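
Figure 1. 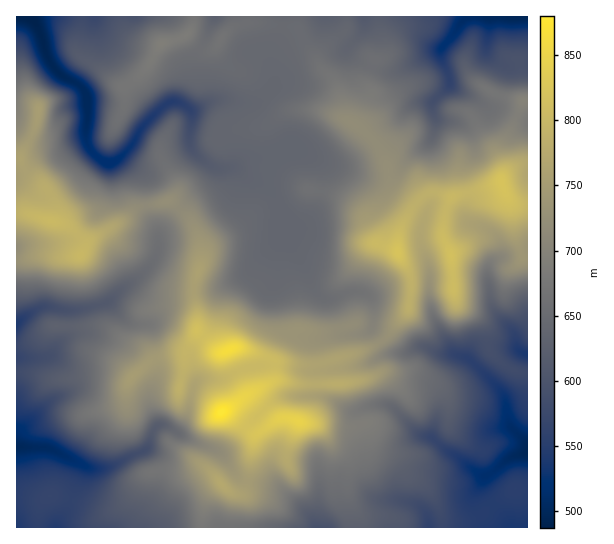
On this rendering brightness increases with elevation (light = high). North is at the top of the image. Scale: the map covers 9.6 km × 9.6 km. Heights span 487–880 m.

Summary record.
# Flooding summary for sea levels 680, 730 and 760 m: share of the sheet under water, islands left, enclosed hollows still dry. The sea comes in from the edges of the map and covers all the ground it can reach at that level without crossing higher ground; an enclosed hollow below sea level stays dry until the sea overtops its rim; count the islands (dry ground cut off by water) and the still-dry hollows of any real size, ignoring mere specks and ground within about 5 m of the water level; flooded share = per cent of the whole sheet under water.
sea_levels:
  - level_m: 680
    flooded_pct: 60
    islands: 1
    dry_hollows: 0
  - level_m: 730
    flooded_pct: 77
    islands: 1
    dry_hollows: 0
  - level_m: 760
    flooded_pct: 86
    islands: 2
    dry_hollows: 0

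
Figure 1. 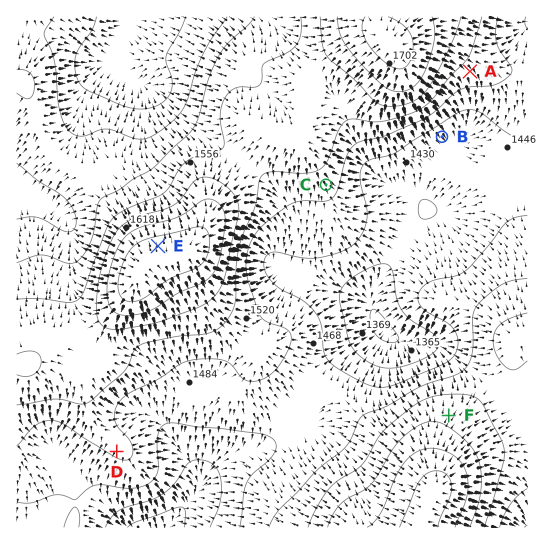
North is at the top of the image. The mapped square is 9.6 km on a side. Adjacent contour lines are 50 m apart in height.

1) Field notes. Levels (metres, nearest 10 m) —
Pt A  1530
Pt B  1420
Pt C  1520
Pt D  1510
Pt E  1720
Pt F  1590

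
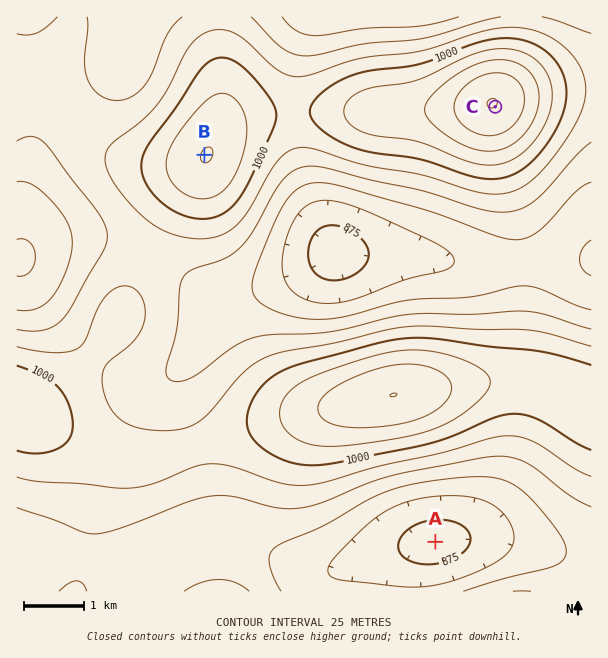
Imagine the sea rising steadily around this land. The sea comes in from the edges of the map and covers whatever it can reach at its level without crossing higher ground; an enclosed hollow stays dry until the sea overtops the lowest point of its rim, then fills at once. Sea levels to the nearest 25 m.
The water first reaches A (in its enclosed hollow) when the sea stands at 900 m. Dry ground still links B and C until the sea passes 1000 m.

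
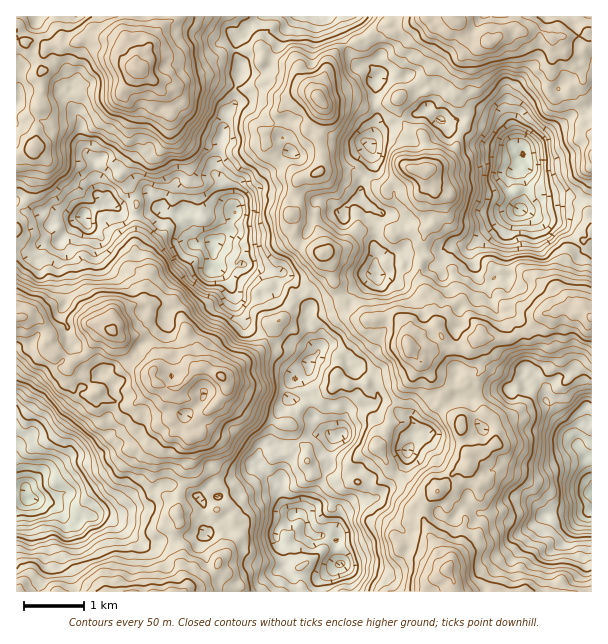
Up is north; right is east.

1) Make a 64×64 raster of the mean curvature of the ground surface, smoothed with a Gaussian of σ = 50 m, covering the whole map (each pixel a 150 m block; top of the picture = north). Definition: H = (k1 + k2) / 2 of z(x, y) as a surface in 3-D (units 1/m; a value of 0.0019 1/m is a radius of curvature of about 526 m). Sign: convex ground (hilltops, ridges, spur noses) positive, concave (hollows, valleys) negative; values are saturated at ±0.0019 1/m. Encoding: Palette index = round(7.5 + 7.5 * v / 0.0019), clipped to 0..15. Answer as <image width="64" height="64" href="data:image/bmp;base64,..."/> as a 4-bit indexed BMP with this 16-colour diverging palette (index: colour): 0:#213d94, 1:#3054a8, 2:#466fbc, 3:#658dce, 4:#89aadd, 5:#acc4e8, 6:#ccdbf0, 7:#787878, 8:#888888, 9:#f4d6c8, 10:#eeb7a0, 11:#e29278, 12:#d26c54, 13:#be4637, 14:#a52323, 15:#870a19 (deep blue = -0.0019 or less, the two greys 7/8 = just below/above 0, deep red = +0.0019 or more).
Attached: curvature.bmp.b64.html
<image width="64" height="64" href="data:image/bmp;base64,Qk12CAAAAAAAAHYAAAAoAAAAQAAAAEAAAAABAAQAAAAAAAAIAAATCwAAEwsAABAAAAAAAAAAlD0hAKhUMAC8b0YAzo1lAN2qiQDoxKwA8NvMAHh4eACIiIgAyNb0AKC37gB4kuIAVGzSADdGvgAjI6UAGQqHALVH+EV5ZHhoe76qaL9HN0hzi7NppUa6Z8uFiVbIaHiI65aXSsuLN4dWq5hKmkQ4OGETdEalJs242iVXlKmH+TR+kTaWnpl3aCS2dsqlhiFdtxAASHZEep/aYnZIhYa7cKuWlph2uWdme8qE+XSMpYv9QARkapeIuvt0RVW4I5hWpaisVYZ4dUJntBi/mOg1iX34Z4aM9GS4+qh2eGpQNrezetR2m5ZkVEeWJJqLlgSHNJBZlGz2ablYesomVrtFq4V4oDS6lTjJimMwdJ6EB8cRRQV4n5Qtt1htemA1SpRIdbpzEkNjNqm591Z3m8hDXCthKe2biHxlJ2mVeiF6kxRlRYSVAFZXpq/ViKer2lUBOtlW2qmbexQpk4ms5AalADElJslDaVRTfMk465l6UjIxtyR1I66qJoVHhqeCaLpoMARmSmiXZripsBcaSmd2tUSIclMGiLjqdj2nBEVqtlMhjLIWeKdUpmSFRambqEe+lbvauVFVq/6XXLtEXK2UMzFKp2aaqkiHI3q0hZWGQTv6i56kiYV92oeJ2byp2mYzhkJXeql9h2lFuoenYUWAebojtjV9hXmFu+U6qJdXuYaIY0aKWbmbmYdZYFZgBthb92XcZb+AVZOrt5R3ZlWJha6odyFWa9arl6h5naUmuHfWd63e+RBZdH3ZuMfJlmZDaKymFGm4Z6SWv8ytdwJVZ7pARo/qM0Y1aVm/28qWIhd3N4dGmoWWaK2++mmWUzh4NAACfbxEUwGuY02aWHUDOYUWh3jNZodtm4dYcGq2Xv1oVQVKjbkxJ++BW5Zod0RninKImpgqe0eZBLt6nLhGqBOpaqtcYTqa75jdmMyVl0NmY4uY2nm5GHZVj/pplxFsappEU1pWW8loS9t6y2iaIHlFmbvZlWaHmrsEy5epYQWJhymIJZVKhxJYVgOZBZ5ANnXulN9Gds2+tABvtr+0nNjtqZg524dYmZlSCDlY2XeXerqYZUErzoPMM//bqXQBRqvJ11aOp+dpimhVSFSOholnzYVBR3v+VYvs/9VWRDkFv4BFNJiqhiNrq4Mie1R2a8qH6XMmdI2VjfyJrcdFZAVrQydSid6FA3Z5cgNktSXbq9h5c8ljabmHWKeOy4y5UWxVaXuvp7i82JlWRpx0Q3OdogS1nLBIZVeolVd8JVhAAnZ6Or+riJW8mdyreYZVhxyiVqr/updDzJvrICSaa2dEebpkvnZeJt7MvMqnhm56fYFf7N9zdhL+dZcxTfuYZ1uK2WOqp9kib7V5dXxnff3KBb7d7mOXF+hjiEaP38VYu6v/yM2By6XpYVR87JuOjtkwaZf8ZXpY20RSCchHpwOahKibx1d3g4RkiKnct6q5uJWIiryK277Ij7IDlFXJVJiIiYaXiKeMeDiZeJmby5eZeIiadjaYe9dWsxn5ZOdznHhUBTO+tmuHa0QWaIupdwdpW4ZTiaiYZEFmh52lZmWuiTMHR6twqXNVNYmux4xWCSdXc1do3paWAASUZVAFW5tEARSWtjKoRLl4/qmYWmIod3hTfMjPxUmTSJAncTmevZlieaTJaNo1/p7qaXUpNXpyfkZphKqVJ9NJhYioet/smpNFVYmFkyraSKcJukZnNweZYVrOmmEwYCWWe8rarf3ekVlji0MjBWU1g1ncebqZVpZjV82opTdQIlWGe9cJxnh1b8eMeEl3ciiTNMir+IDZYQqGnJKLd5tnVYd+qRuVHNeNl4vo3LdmhoUiJJ2ZVpYAbYM3RGeX77YXi438WjIJhkRiRnjWdWUwMyNJenYEWFBoUH9BNxSYYgNarf1bUjtjE0anWIhQUzACeHqcaqaHaqQFn1VJRndRAllLeiAncyS8eMjL/Ih6hUloemJIl3aKEwm4BFmap2c0WFWoRnt2GvlFysr8qoxfimhGSDqcZVd1joUIhozamWakdt6r2mhLqTJqiZmIVDlpaHt3pm6rVkWeYptzS2Ikg2d6ze/rZ7Ymr/7ZZolgADFqqd/Jr/uMaZWI7ZNYcTeLiJm0TOhbsjr/7/3atqV2UGp4nt3LqEEgJ3asltpzSsuupQBL2DRACvpZnKapdWQDaWVej/11IEZY12KtyqdWbN23F2uqRBAoVAZ3jDRXAQI6mnaayJY1VajUJN23RQFHrHBJvIlSAimFf2FKiHUABEWMt1a1u3TaZ6ZXvKZmAJzsmHuTaodkV1zvczzpt4N3dWfHp2iXQYdkeHrPmpQ1fKd3Q0m9lVVXhjgAZ9eWVpfIY5Ra/ZYUd8nXiUm+qhBIOM1zffuIp1ikEHSZp2JWJ+20ZQrrZHV67/Rmh8x2NBRGe2a/+nekjvuSSdp3dTVWj7ilFqsVeGe/h0rJyKd2ameau+/GWrNK/Gyph42HJnfdTHgYuhVlBHmZnozbh5lYuDOr6rd8YBZ3l0NZSZQDWpo3u1rsdjJUd8/oemprtQB2Y7lp62ODFnBKhne4dBcpjlSZMqqUc3q7/9YWiVd4ALs3vhT9UCVleHdjrYl2Wld8WIgXl3Z2isqLq2rJN7smn1juZ/4ihhmndlacrIqapEuraJl9nLdzi2m6mKx0SWvOYdxkr5vaEplWZ2mc+2pXaphZrri43Xmbtr2EhEJkEqp1ZYNnn+2LhHycl2reybd9vFqzF7l8tq67qZV1lnBkacNHYldnn715W8mrWNyq+5rIXdQJtjbHe6drztmqhoZnzmV3NnU37mnOWN2Sdp2aVpeq"/>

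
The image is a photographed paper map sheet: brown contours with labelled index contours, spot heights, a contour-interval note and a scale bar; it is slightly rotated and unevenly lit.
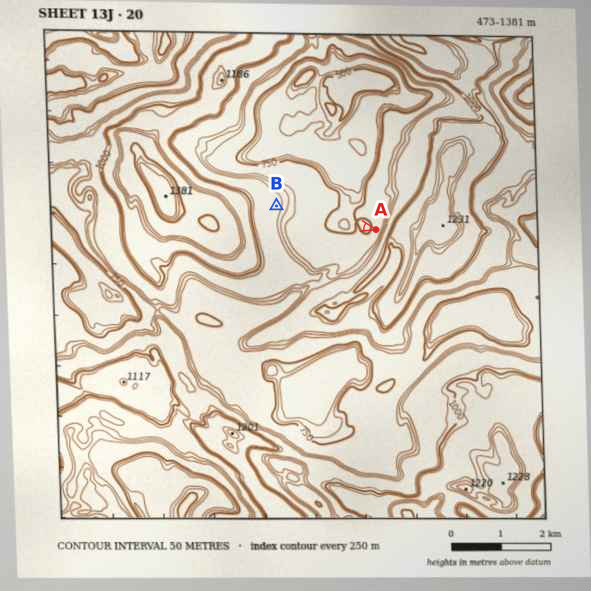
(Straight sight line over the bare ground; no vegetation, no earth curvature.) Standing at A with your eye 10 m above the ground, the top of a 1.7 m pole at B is in view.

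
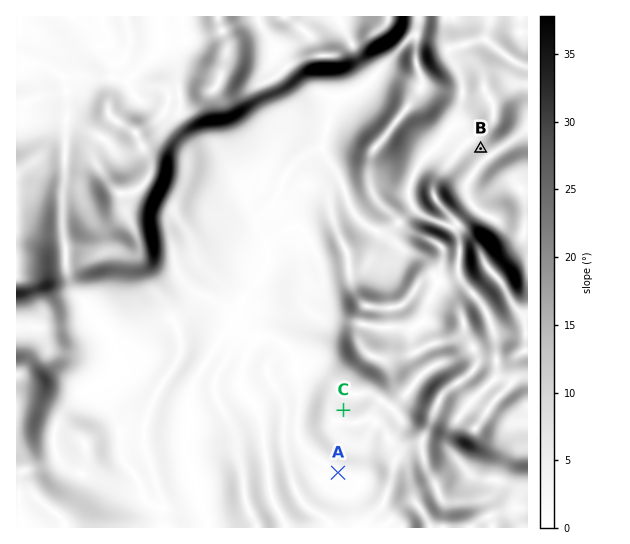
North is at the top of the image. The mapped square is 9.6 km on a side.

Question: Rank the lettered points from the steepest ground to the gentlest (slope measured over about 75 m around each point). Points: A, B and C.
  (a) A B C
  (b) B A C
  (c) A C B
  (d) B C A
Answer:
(d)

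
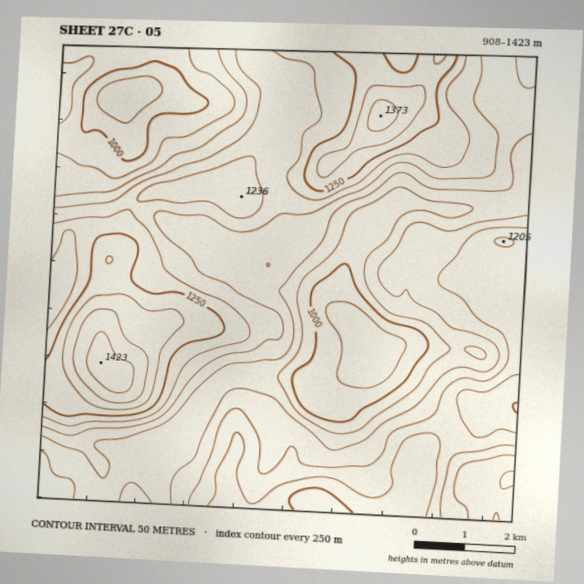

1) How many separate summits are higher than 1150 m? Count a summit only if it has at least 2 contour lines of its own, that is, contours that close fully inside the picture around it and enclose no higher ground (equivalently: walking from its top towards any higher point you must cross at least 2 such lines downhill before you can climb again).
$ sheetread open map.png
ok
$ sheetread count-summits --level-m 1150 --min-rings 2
2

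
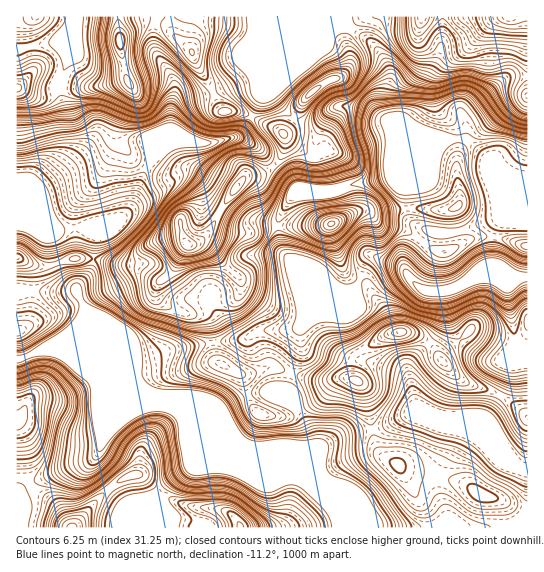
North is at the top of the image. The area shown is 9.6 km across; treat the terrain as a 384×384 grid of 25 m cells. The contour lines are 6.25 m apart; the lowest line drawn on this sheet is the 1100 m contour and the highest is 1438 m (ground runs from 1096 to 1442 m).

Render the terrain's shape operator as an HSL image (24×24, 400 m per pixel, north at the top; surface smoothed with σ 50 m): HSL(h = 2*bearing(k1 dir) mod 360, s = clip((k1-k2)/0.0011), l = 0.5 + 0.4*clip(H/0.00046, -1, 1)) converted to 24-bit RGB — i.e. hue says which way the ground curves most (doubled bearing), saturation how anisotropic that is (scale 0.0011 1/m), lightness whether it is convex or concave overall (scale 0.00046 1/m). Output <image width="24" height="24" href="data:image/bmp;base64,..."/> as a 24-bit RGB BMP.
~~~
<image width="24" height="24" href="data:image/bmp;base64,Qk32BgAAAAAAADYAAAAoAAAAGAAAABgAAAABABgAAAAAAMAGAAATCwAAEwsAAAAAAAAAAAAAX2uAS6e1trbXzHuQRVlsf39/gH9/hF2Br2GNU6bF1fbliFfinl3AlJ2qh02dfn2AfmF9cEdKobNgbJVmeWFqjIJifoliZI11b36EV8GQRame9Ibq1FqsYndKT6Fne/L0epDlo83duGlVRxcppZNSlVFUf2Nxf3FyaTdWep50irOKjXCOa2yRkKuskqy+aG+wgpJaVKg7Smk5DDEo9JPL463ilteTIVgrNzYXfnUdcjIkf3NzeIFpgXdyjmCFkkR5dI2eibyegJaHdXyNd5abh6+QgldVfVFLlqd/ca5sW3Z9MWlmHWVk6MOx086fOiJwe3l/gH9/gH17f39jf39xf4BuVFt7im2fmLinh6CjiomcfIyjgZeglF5bfFttn1NIt7Sgp6N9UnhqSFGBG2tTcddd8NDWaSGRf3+Af36AiSJUx59PQLQrUKw/SWVBRG1El7xgW5FkgI5mf19Rf2pVgWtreEZ4vaOEt6aKqGuEjbGpLz15foB/NnYvlIoejUZfgH9/bT1jVc+fqN3dkmXEtkK+roSoW42Kk7hgVodPTmtRgFZOg3VDa2g9QoaHlsmy1p7tu7fXjYjFbiuPf39/gHl/l1ppnE8+fEUpMZhjcdRzdHhLe3JgXFCQvY+wi4q4rs/Ie3WjUjx0lGt9kqq1n83mjc7qaG+wMWEN4Y5jahY4gGlxgIB/bmqBd4OTeGS0taHSnLzLhae4mXGufaCwRXyismadwLB2p2ZRh2JXSzdqlLWol9ekUoQwUD0qcnJDXMEaKk4NgH10gIB/gH9/dll6lIhUVVEpcY8mgqU5bWxIfZVxjYN3TUhwbbKnoZDS3X/RxF2PRK2ZasidvluKrmJjRIyHZW6JwZjIt4zWMpuMe4CAcTU7aiAZnn4uYNLYjtTewm2aVYc7RHs6ZYdSW3xzYZNEMFUmNax7z7/u0934ho/xoEXt7t3oco3QlTTSjIhtlJlwlVKrmyOBYEPEmKPStuPbXLOjjG+GlWOj2LC7SbCuYY2jb2qAf4B/fn9/O4pMR+s+QpwjKRgKFlUj6cmznzvBhUDle4JEpJdOS0krOHh1o2x5YqSL1aGzr2hOTGc+ZG1StcycjLaxOTl4fXuAgGt1d6VXer2HcM9CLwQWh2AgJWILMGUIeDUhR3kUvt/te2nl28P1M4L5lp3i1WyhVzom5VhTmMpTHdhZOoUyxapPPiROaEMse1waSOI3kIEwgDwZRyVgr8PP26/NHWMtQS4azGEos0spV08zf5A1b102E0olkDf086v8sN+vt5nbzZipPTuw0XqMXxqdhkbX5evHb7JATyRfSOCkRb/YWal9sVddwongaozunN3ugHtygGiCnoZhcX9XYHpWCisaEFus+NPUOzWQ86SbJEsypKUvH2ibaJLc19j09s3+hqvuV4PaczqYsE/DvMdrQJ1jeGFlfn5kf39/bl58noWPqomecnOLTG1vD1opSMIA612r1Gmk6IXCz9iHBTotRXIiMD4ImIkawtyfiR2iQkqgVF6bxpSEdF60cGiAf4B/dHVRcn5nb4hyl39+mXqWa4SaZZWuOpJoKqBFr2yk5be115vl5wiWZyoKh9EgNIcRGu4ARyZYf39/Xmt5tcV/ekWBfnuAgnhybp5aQ39MYn9dboNvk5GCgqOVTXt+VK9iH5ZtEefT7aO2cgY48XyGba/iv63g1fbyTybJOzl0f4B/cHmBo7R2jExycHJXkm9RnoBah35cc45QPX5Yh2A9dFwLKFsVYS4nWA8AJjMAHTMAXeeBwePKVISsicW4281/MyBHalOAgHh4gW1cdpJcn0qJkxg6oWQJbrWcdY/LwW6fSiArbS4s7+O4MPbgDQxqvdrs1Nf3xuL/KrHFzz6Y/8FaCy4F7ngAORkyQEgaUUwbgaYvRnQ9ViJMwUm03uTtsMDaSF+NhljIxqX5l5Hs1vXdjkfaESV2nMVgccJojk9LcU5hHGlR/8zx/7j8ifR5GD97glzcx2nZ6KB2IEQSGD0iPOaHpdCkxXafg1+5UomHTDhgzLNouOCMeCZ7YhxprfCkUYxufU1wf3yAeYB8GF0q4NVQ+s/jh07cLhtcvrBsdZHC4Kr0er/pZr2xaZg6Z386im5KenOAOydr4+i1y8ZdORNIgtjF0sGheU5xUHNvf4CAgIB/foB/Q3JJtspfjiprYCuexde1UaeqgmeasXmTgWljbZVkoIOrbaugYXeFKTls4eubvUmGRVG0cp5ynY5usHmaUHGZeXqAgIB/gIB/e4F/lGlahF+lPluazrqdcmGwX2+ghneipou4iJS1"/>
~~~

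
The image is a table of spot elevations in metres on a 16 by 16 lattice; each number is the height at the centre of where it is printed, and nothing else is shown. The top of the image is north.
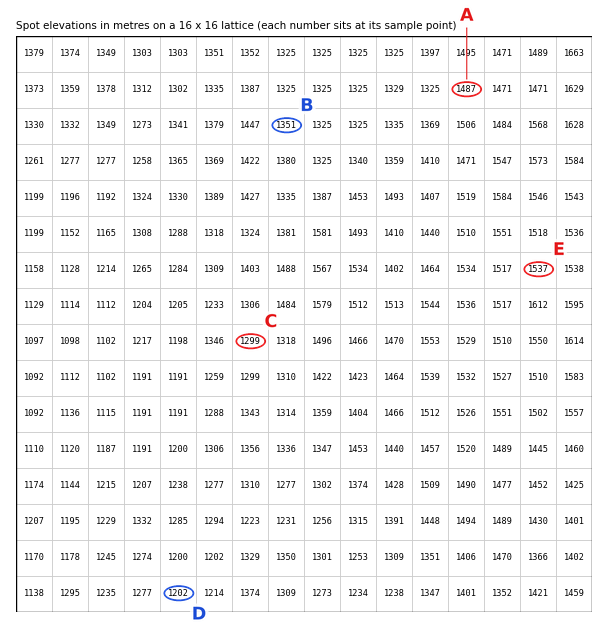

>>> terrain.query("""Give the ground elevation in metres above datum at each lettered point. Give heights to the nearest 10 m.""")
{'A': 1490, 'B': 1350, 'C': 1300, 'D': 1200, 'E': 1540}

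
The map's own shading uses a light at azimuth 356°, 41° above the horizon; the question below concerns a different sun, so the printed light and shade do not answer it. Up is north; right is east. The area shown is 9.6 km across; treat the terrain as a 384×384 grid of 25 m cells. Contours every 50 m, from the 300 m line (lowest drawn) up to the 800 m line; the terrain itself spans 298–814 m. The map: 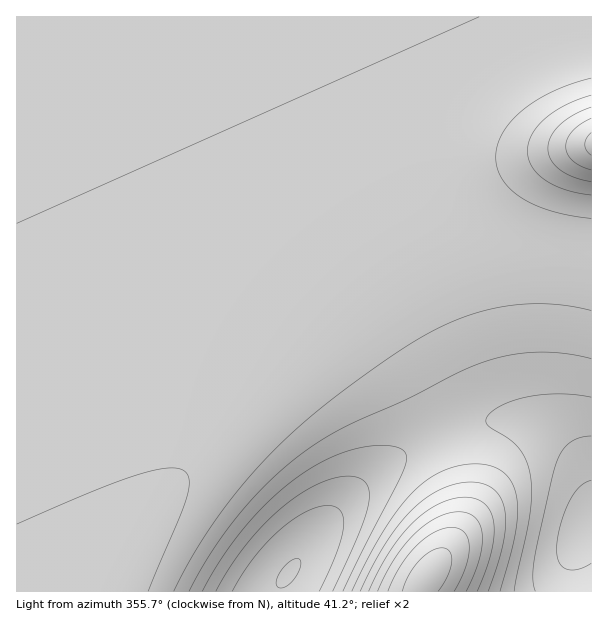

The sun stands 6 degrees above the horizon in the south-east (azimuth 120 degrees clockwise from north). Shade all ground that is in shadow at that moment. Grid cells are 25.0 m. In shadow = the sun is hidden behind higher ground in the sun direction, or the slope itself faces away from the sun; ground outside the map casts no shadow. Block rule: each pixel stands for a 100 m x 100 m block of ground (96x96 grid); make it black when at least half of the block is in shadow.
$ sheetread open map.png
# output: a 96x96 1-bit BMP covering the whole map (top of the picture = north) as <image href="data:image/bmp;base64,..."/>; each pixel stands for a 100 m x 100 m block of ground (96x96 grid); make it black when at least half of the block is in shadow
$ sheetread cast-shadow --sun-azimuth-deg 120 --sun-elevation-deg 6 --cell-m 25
<image width="96" height="96" href="data:image/bmp;base64,Qk2+BAAAAAAAAD4AAAAoAAAAYAAAAGAAAAABAAEAAAAAAIAEAAATCwAAEwsAAAIAAAAAAAAA////AAAAAAAAAAAAAAD//4AAAAAAAAAAAAH//8AAAAAAAAAAAAP//+AAAAAAAAAAAAP//+AAAAAAAAAAAAf///AAAAAAAAAAAA////gAAAAAAAAAAB////wAAAAAAAAAAB////wAAAAAAAAAAD////4AAAAAAAAAAD////8AAAAAAAAAAH////8AAAAAAAAAAH////+AAAAAAAAAAP////+AAAAAAAAAAP/////AAAAAAAAAAH/////AAAAAAAAAAH/////gAAAAAAAAAD/////gAAAAAAAAAB/////gAAAAAAAAAA/////gAAAAAAAAAAf////gAAAAAAAAAAH////AAAAAAAAAAAB///8AAAAAAAAAAAAP//AAAAAAAAAAAAAAAAAAAAAAAAAAAAAAAAAAAAAAAAAAAAAAAAAAAAAAAAAAAAAAAAAAAAAAAAAAAAAAAAAAAAAAAAAAAAAAAAAAAAAAAAAAAAAAAAAAAAAAAAAAAAAAAAAAAAAAAAAAAAAAAAAAAAAAAAAAAAAAAAAAAAAAAAAAAAAAAAAAAAAAAAAAAAAAAAAAAAAAAAAAAAAAAAAAAAAAAAAAAAAAAAAAAAAAAAAAAAAAAAAAAAAAAAAAAAAAAAAAAAAAAAAAAAAAAAAAAAAAAAAAAAAAAAAAAAAAAAAAAAAAAAAAAAAAAAAAAAAAAAAAAAAAAAAAAAAAAAAAAAAAAAAAAAAAAAAAAAAAAAAAAAAAAAAAAAAAAAAAAAAAAAAAAAAAAAAAAAAAAAAAAAAAAAAAAAAAAAAAAAAAAAAAAAAAAAAAAAAAAAAAAAAAAAAAAAAAAAAAAAAAAAAAAAAAAAAAAAAAAAAAAAAAAAAAAAAAAAAAAAAAAAAAAAAAAAAAAAAAAAAAAAAAAAAAAAAAAAAAAAAAAAAAAAAAAAAAAAAAAAAAAAAAAAAAAAAAAAAAAAAAAAAAAAAAAAAAAAAAAAAAAAAAAAAAAAAAAAAAAAAAAAAAAAAAAAAAAAAAAAAAAAAAAAAAAAAAAAAAAAAAAAAAAAAAAAAAAAAAAAAAAAAAAAAAAAAAAAAAAAAAAAAAAAAAAAAAAAAAAAAAAAAAAAAAAAAAAAAAAAAAAAAAAAAAAAAAAAAAAAAAAAAAAAAAAAAAAAAAAAAAAAAAAAAAAAAAAAAAAAAAAAAAAAAAAAAAAAAAB/gAAAAAAAAAAAAAH/4AAAAAAAAAAAAAP/8AAAAAAAAAAAAAf/8AAAAAAAAAAAAA//8AAAAAAAAAAAAB//8AAAAAAAAAAAAD//8AAAAAAAAAAAAD//8AAAAAAAAAAAAH//8AAAAAAAAAAAAP//8AAAAAAAAAAAAP//8AAAAAAAAAAAAf//8AAAAAAAAAAAAf//wAAAAAAAAAAAAf/4AAAAAAAAAAAAAf4AAAAAAAAAAAAAAAAAAAAAAAAAAAAAAAAAAAAAAAAAAAAAAAAAAAAAAAAAAAAAAAAAAAAAAAAAAAAAAAAAAAAAAAAAAAAAAAAAAAAAAAAAAAAAAAAAAAAAAAAAAAAAAAAAA="/>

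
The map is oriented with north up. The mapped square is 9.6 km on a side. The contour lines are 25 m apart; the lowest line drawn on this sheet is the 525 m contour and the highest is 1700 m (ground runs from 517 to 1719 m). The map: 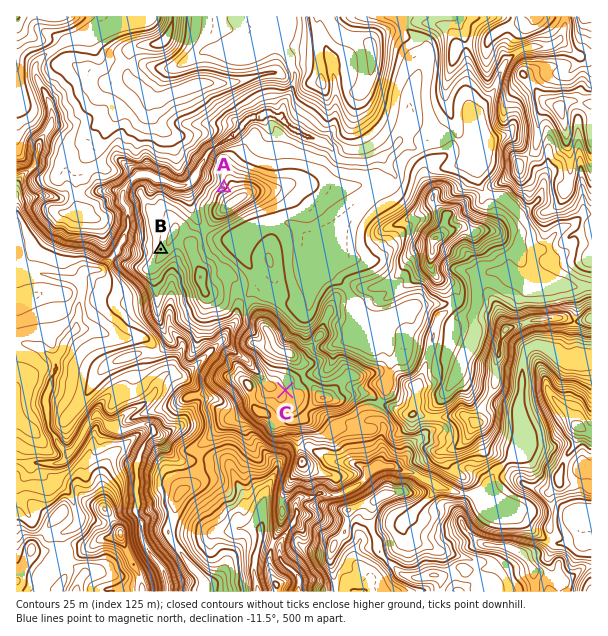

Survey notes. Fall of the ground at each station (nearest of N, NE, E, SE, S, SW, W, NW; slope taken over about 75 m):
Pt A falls NW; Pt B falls W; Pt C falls W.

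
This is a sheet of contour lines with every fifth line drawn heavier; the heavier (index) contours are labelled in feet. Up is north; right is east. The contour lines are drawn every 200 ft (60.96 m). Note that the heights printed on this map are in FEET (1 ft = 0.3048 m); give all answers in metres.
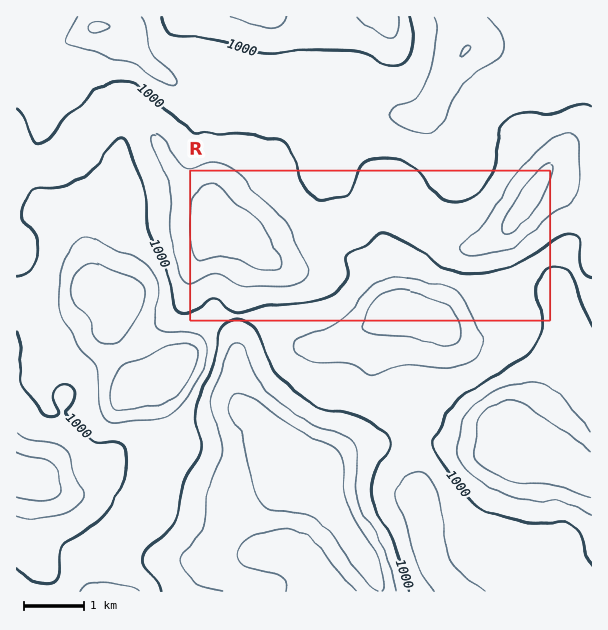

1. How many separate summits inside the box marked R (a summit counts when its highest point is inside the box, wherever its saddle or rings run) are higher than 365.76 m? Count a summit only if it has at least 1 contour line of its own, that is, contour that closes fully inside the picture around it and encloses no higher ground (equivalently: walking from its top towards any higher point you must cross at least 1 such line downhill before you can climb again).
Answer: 2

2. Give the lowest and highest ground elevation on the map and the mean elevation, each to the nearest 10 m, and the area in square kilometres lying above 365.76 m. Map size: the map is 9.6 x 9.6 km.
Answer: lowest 130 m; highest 470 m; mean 310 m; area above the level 18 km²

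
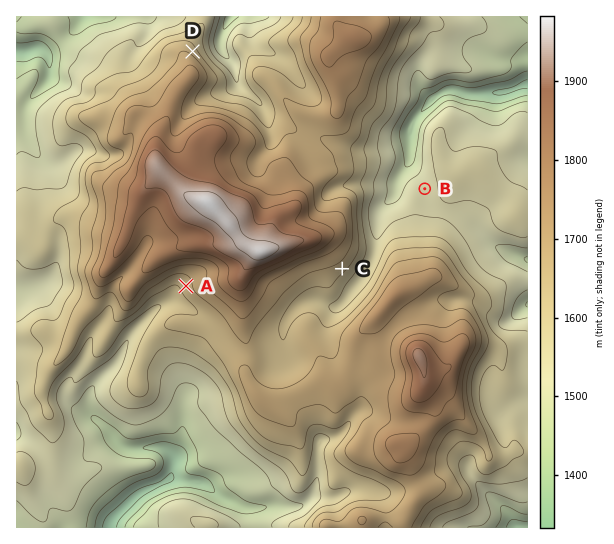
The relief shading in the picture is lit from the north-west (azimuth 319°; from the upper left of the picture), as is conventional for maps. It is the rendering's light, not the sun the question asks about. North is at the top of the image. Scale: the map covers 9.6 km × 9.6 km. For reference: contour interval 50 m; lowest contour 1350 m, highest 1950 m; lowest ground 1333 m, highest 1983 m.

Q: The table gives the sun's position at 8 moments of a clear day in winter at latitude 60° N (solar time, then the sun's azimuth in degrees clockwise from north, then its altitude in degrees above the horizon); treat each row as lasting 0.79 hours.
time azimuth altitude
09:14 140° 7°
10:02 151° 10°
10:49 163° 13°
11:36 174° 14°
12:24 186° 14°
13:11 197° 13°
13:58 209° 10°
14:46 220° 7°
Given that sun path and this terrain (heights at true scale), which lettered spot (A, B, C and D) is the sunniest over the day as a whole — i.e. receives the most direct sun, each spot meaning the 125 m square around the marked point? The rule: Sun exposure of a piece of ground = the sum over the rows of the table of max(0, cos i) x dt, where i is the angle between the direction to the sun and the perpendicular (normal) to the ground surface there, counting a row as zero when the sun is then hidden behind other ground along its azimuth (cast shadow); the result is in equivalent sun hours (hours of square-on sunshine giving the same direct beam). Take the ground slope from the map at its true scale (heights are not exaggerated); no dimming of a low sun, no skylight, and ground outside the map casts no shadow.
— C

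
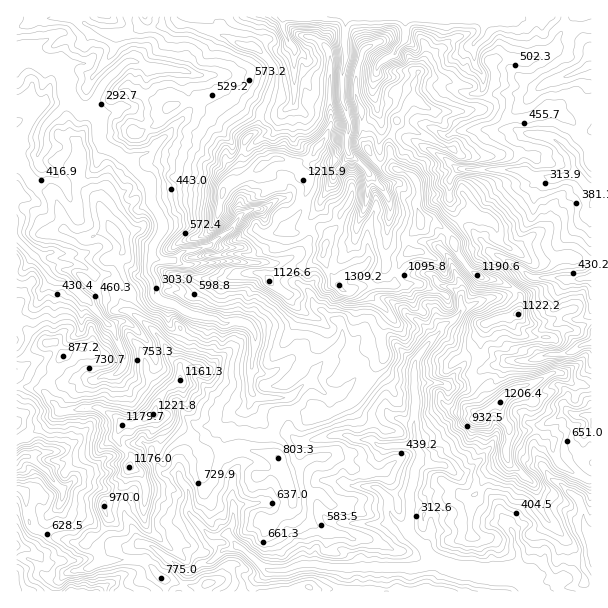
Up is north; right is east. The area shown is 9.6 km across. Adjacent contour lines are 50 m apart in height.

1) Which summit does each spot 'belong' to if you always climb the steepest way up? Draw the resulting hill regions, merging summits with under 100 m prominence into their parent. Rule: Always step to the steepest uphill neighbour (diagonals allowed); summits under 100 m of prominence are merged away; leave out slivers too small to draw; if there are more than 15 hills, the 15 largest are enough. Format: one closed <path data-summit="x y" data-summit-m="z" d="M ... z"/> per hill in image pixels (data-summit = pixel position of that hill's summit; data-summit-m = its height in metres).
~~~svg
<path data-summit="326 245" data-summit-m="1321" d="M591 16l-575 1 0 295 5 1 11-5 6-6 4-11 11-15 3 2 9 2 21 18 10-13-1-11 13 0 11 9 4 0 11-6 15-5 7 12 0 12 5 5 12 3 18 10 25 5 6 5 24 0 8 8 2 6-6 37 0 12 3 8-3 12 16 19 21 6 14 11 0 10 3 2 3 7 3 0 9 17 5 1-6 17 0 7 6 12 5 6 7 1 45 1 14-4 14 10 0 3 24 27-4 4-12 4-78 0-36-4-15 6-19 0-15 14 0 8 278-1-3-6-13-10 2-11 0-13-2-5-2-12-22-37-4-4-23-11-22-18-25-2 2-10-5-6-1-15 1-47 32 1 17-23-10-17-15-13 1-3 15-10 7-11 21-8 27-6 15-18 15 2 24 0 2 3-4 13 9 24-7 1-23 11-3 18 2 6 3 2 24-2 15-10 10-2z"/><path data-summit="153 414" data-summit-m="1222" d="M149 272l-15 5-11 6-4 0-11-9-13 0 1 11-10 13-21-18-9-2-3-2-11 15-4 11-6 6-16 6 0 109 8 4 10 11 3 11-7 7 9 10 8 4 13-4 8 4 5 7 0 3-11 9 0 9-2 8-12 10-5 17-6 10-7 5-14-2 0 45 236 1 2-8 15-14 19 0 15-6 36 4 78 0 12-4 4-4-7-11-17-16-2-5-12-8-14 4-45-1-7-1-5-6-6-12 0-7 6-17-5-1-9-17-2 1-4-8-3-2 0-10-14-11-21-6-16-19 3-12-3-8 0-12 6-34-2-9-11-10-21 2-6-5-25-5-18-10-12-3-5-5 0-12z"/><path data-summit="500 402" data-summit-m="1206" d="M591 343l-9 1-15 10-22 1-17 6-22 0-3 3-12 2-8 4-19-4-17 19-32-1-1 47 1 15 5 6-2 10 25 2 22 18 23 11 4 4 22 37 2 12 2 5 0 13-2 11 6 3 11 14 12-2 7-6 26-10 14-10 0-25-8-14-1-15-5-10-17-16-7-3-6-5-14-27 1-9 6-12 22-14 7-2 5 3 17 2z"/><path data-summit="420 219" data-summit-m="1276" d="M383 127l-4 13 1 18-12 15 18 21 5 15-6 40 1 17 6 5 12 5 16-4 9 2 12 12 8 0 6 3 6 7 1-11-5-10-7-17-11-10 3-11 16-18-8-18 0-21 7-12-26-18z"/><path data-summit="518 314" data-summit-m="1122" d="M530 276l-5 0-8 11-10 8-24 5-21 8-7 11-15 10-1 3 15 13 8 11 2 6 0 4 19 4 8-4 12-2 3-3 22 0 11-3 2-2-3-5 3-21 23-11 7-1-9-24 4-13-2-3-24 0z"/>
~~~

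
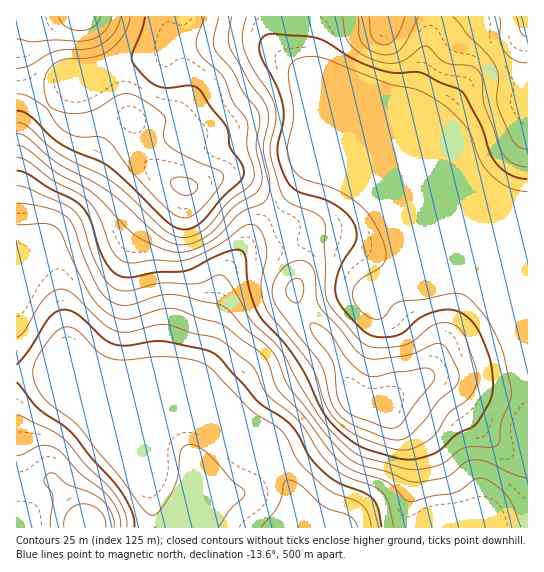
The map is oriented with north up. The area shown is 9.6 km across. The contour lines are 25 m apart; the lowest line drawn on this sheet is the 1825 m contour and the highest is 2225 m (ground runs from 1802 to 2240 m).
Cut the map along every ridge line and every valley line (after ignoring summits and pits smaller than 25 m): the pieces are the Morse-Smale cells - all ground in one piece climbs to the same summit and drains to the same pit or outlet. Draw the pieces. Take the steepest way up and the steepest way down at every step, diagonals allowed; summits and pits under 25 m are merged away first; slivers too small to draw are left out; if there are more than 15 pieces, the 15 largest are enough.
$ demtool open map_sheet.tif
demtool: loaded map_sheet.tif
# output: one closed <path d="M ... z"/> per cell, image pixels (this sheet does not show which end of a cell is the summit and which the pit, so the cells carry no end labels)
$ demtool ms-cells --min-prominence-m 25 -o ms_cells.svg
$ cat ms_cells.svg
<path d="M253 40l-31 3-47 0-4 1-10 11-35 8-20 10-36 14-45 44-6 18-3 28 0 74 14-6 13-1 9 9 7 22 2 34 6 26 0 16 23 21 17 9 135 56 2 0-43-43-6-16 12-28 12-61 6-18 16-18 12-20 36-35 20-31 26 6 124 52-148-148-12-6-32-26z"/><path d="M327 239l-16 0-26 9-36 4-8 4-14 14-7 13-13 67-12 28 6 16 72 71 11 13 12 20 5 30 226 0 1-201-28-68-7-7-8-3-16 6-10 0-81 34-11-23-14-17z"/><path d="M527 16l-96 0-8 50-11 33 1 8 50 119 23 25 7 1 7 7 27 68z"/><path d="M43 244l-13 1-14 8 0 120 37 0 118 49-12 11-4 8 0 22-7 15 7 49 144 1 0-21-8-20-18-22-30-28-136-56-17-9-23-21 0-16-6-26-4-40-5-16z"/><path d="M53 373l-37 1 0 153 138 1 1-7-7-32 0-11 7-15 0-22 4-8 12-11z"/><path d="M430 16l-125 0-2 37 6 21 156 155-53-126 16-62 3-14z"/><path d="M270 16l-253 0-1 159 3-26 6-18 45-44 36-14 20-10 35-8 10-11 4-1 47 0 31-3 14 5 10 8-6-16z"/><path d="M311 167l-3 0-19 31-36 35-17 25 1 2 8-7 9-2 31-3 26-9 16 0 26 10 14 17 9 21 3 2 8-5 68-28 14-1 15-6-25-24-10-5-114-47z"/><path d="M303 16l-32 0 0 21 6 16 34 24-8-24z"/>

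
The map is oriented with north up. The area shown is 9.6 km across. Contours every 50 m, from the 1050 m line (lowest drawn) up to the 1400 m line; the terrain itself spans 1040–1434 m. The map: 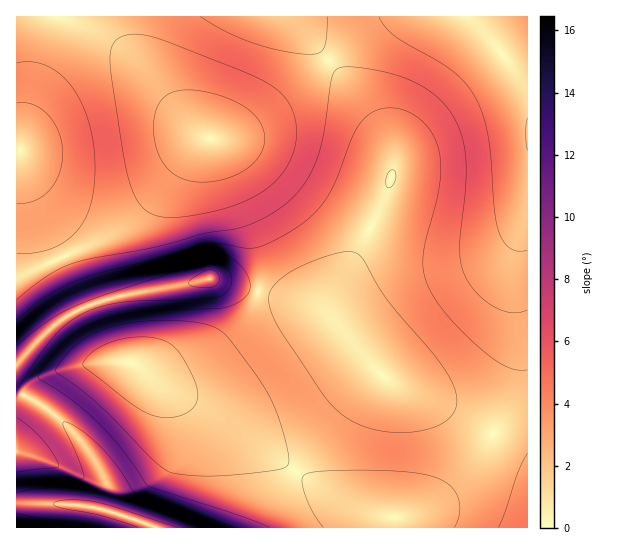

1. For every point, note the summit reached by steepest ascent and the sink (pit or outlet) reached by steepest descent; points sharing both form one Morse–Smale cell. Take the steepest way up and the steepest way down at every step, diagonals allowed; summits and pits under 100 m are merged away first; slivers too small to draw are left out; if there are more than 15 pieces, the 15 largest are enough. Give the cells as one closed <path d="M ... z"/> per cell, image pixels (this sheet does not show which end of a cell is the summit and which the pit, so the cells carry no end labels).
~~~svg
<path d="M527 16l-510 0-1 347 39-39 27-16 43-13 88-16 44 13 42 9 23 10 19 18 22 26 24 25 76 36 64 40z"/><path d="M213 279l-88 16-43 13-27 16-39 41 0 25 41 26 23 23 16 23 12 24-5 20 2 5 40 12 9 5 374-1 0-70-5-5-60-36-76-36-24-25-22-26-19-18-23-10-42-9z"/><path d="M17 391l-1 136 137 1-8-5-42-14 5-23-8-17-15-23-28-30z"/>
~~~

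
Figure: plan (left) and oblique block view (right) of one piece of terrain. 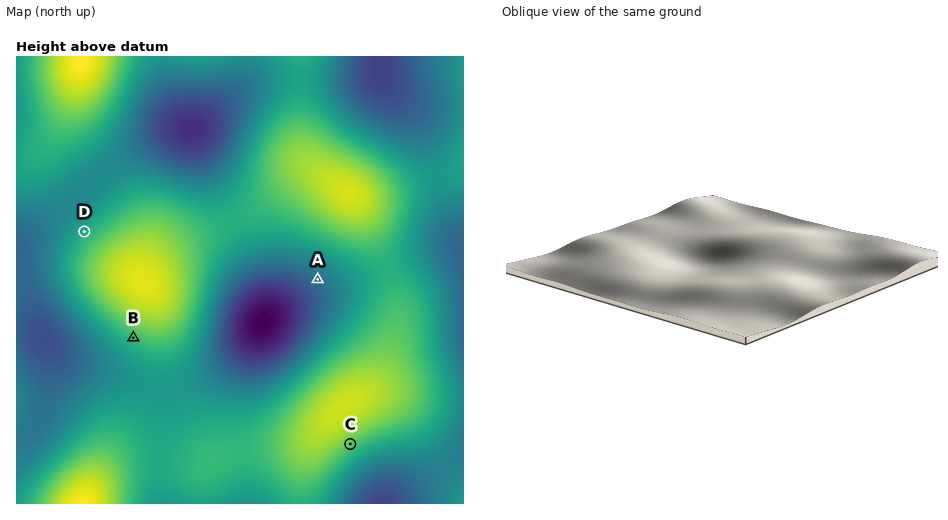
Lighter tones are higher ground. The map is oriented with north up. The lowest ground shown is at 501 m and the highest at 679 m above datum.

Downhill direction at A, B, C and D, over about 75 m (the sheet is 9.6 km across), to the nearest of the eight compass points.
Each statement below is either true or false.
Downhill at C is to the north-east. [false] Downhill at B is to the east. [false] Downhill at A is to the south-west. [true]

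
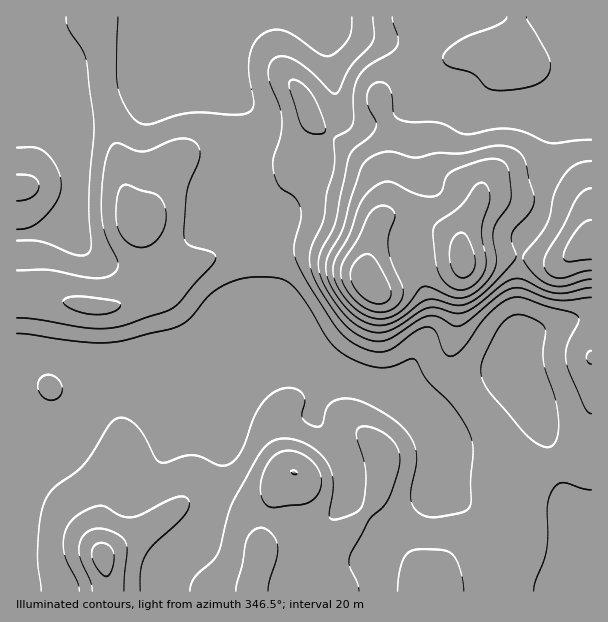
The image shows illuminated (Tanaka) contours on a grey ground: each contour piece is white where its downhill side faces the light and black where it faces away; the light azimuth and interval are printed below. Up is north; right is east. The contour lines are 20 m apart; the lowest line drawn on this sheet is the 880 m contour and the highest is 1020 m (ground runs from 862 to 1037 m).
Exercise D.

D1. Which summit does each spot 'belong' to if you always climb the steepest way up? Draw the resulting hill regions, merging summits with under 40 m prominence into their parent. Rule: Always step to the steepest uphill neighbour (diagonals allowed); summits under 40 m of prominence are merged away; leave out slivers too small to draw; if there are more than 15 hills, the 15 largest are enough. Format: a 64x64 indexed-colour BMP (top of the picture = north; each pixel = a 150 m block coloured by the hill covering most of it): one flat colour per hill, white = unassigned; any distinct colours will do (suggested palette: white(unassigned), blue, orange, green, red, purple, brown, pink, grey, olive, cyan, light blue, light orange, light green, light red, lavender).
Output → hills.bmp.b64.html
<image width="64" height="64" href="data:image/bmp;base64,Qk12CAAAAAAAAHYAAAAoAAAAQAAAAEAAAAABAAQAAAAAAAAIAAATCwAAEwsAABAAAAAAAAAA////ALR3HwAOf/8ALKAsACgn1gC9Z5QAS1aMAMJ34wB/f38AIr28AM++FwDox64AeLv/AIrfmACWmP8A1bDFACIiIiIiIiIiMzMzMzMzMzMzMzMzIiIiIiIiIiIiIiIiIiIiIiIiIiIzMzMzMzMzMzMzMzMiIiIiIiIiIiIiIiIiIiIiIiIiIjMzMzMzMzMzMzMzMyIiIiIiIiIiIiIiIiIiIiIiIiIiIzMzMzMzMzMzMzMzIiIiIiIiIiIiIiIiIiIiIiIiIiIiMzMzMzMzMzMzMzMiIiIiIiIiIiIiIiIiIiIiIiIiIiIiMzMzMzMzMzMzMzIiIiIiIiIiIiIiIiIiIiIiIiIiIiIjMzMzMzMzMzMzMiIiIiIiIiIiIiIiIiIiIiIiIiIiIiMzMzMzMzMzMzMzIiIiIiIiIiIiIiEiIiIiIiIiIiIiIjMzMzMzMzMzMzMzIiIiIiIiIiIiESIiIiIiIiIiIiIiMzMzMzMzMzMzMzMyIiIiIiIiIiIRIiIiIiIiIiIiIiIzMzMzMzMzMzMzMzMiIiIiIiIiIREiIiIiIiIiIiIiIjMzMzMzMzMzMzMzMyIiIiIiIiIhESIiIiIiIiIiIiIiMzMzMzMzMzMzMzMzMiIiIiIiIhERIiIiIiIiIiIiIiIjMzMzMzMzMzMzMzMyIiIiIiIiEREiIiIiIiIiIiIiIiMzMzMzMzMzMzMzMzIiIiIiIiIRESIiIiIiIiIiIiIiIzMzMzMzMzMzMzMzMiIiIiIiIhEREREiIiIiIiIiIiIjMzMzMzMzMzMzMzMyIiIiIiIhEREREREiIiIiIiIiIiMzMzMzMzMzMzMzMzIiIiIiIiERERERERIiIiIiIiIiMzMzMzMzMzMzMzMzEiIiIiIiEREREREREiIiIiIiIiIzMzMzMzMzMzMzMzERIiIiIiIRERERERERIiIiIiIiIjMzMzMzMzMzMzMzERERIiIiIREREREREREiIiIiIiIiMzMzMzMzMzMzMzERERESIiIhERERERERESIiIiIiIiIzMzMzMzMzMzMxERERERESIhEREREREREREiIiIiIiIjMzMzMzMzMzEREREREREREiERERERERERESIiIiIiIiMzMzMzMzMxERERERERERERERERERERERERIiIiIiIiIzMzMzMzMREREREREREREREREREREREREREREREREREjMzMzMzMRERERERERERERERERERERERERERERERERERMzMzMzEREREREREREREREREREREREREREREREREREREREREREREREREREREREREREUERERERERERERERERERERERERERERERERERERERERERREERERERERERERERERERERERERERERERERERERERERFERERBEREREREREREREREREREREREREREREREREREREUREREQRERERERERERERERERERERERERERERERERERERRERERBERERERERERERERERERERERERERERERERERERFEREREEREREREREREREREREREREREREREREREREREREUREREQRERERERERERERERERERERERERERERERERERERRERERBERERERERERERERERERERERERERERERERERERFEREREEREREREREREREREREREREREREREREREREREREUREREQRERERERERERERERERERERERERERERERERERERRERERBEREREREREREREREREREREREREREREREREREREUREREERERERERERERERERERERERERERERERERERERERREREQREREREREREREREREREREREREREREREREREREREURERBERERERERERERERERERERERERERERERERERERERREREEREREREREREREREREREREREREREREREREREREREUREQRERERERERERERERERERERERERERERERERERERERRERBERERERERERERERERERERERERERERERERERERERFEREEREREREREREREREREREREREREREREREREREREREUREQRERERERERERERERERERERERERERERERERERERERRERBERERERERERERERERERERERERERERERERERERERFEREEREREREREREREREREREREREREREREREREREREREUREQRERERERERERERERERERERERERERERERERERERERRERBEREREREREREREREREREREREREREREREREREREREUREERERERERERERERERERERERERERERERERERERERERREQRERERERERERERERERERERERERERERERERERERERFERBERERERERERERERERERERERERERERERERERERERERFEERERERERERERERERERERERERERERERERERERERERERQRERERERERERERERERERERERERERERERERERERERERFBERERERERERERERERERERERERERERERERERERERERERERERERERERERERERERERERERERERERERERERERERERERERERERERERERERERERERERERERERERERERERERERERERERERERERERERERERERERERERERERERERERERERERERERERERERERERERERERERERERERERERERERERERERERERERERERERERERERERERERERERERERERERERERERERERERERERERERERERERERERERERERERERERERERERER"/>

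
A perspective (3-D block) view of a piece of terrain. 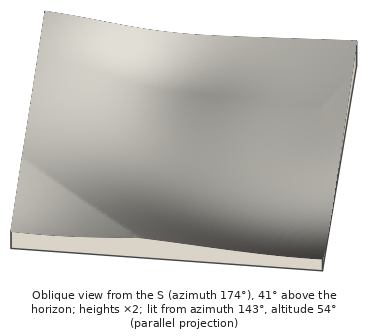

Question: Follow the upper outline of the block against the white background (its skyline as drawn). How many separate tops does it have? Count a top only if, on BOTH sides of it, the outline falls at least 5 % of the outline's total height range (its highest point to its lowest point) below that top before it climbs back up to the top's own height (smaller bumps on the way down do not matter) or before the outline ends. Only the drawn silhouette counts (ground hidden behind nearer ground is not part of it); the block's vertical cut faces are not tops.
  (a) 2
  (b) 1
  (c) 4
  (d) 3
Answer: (b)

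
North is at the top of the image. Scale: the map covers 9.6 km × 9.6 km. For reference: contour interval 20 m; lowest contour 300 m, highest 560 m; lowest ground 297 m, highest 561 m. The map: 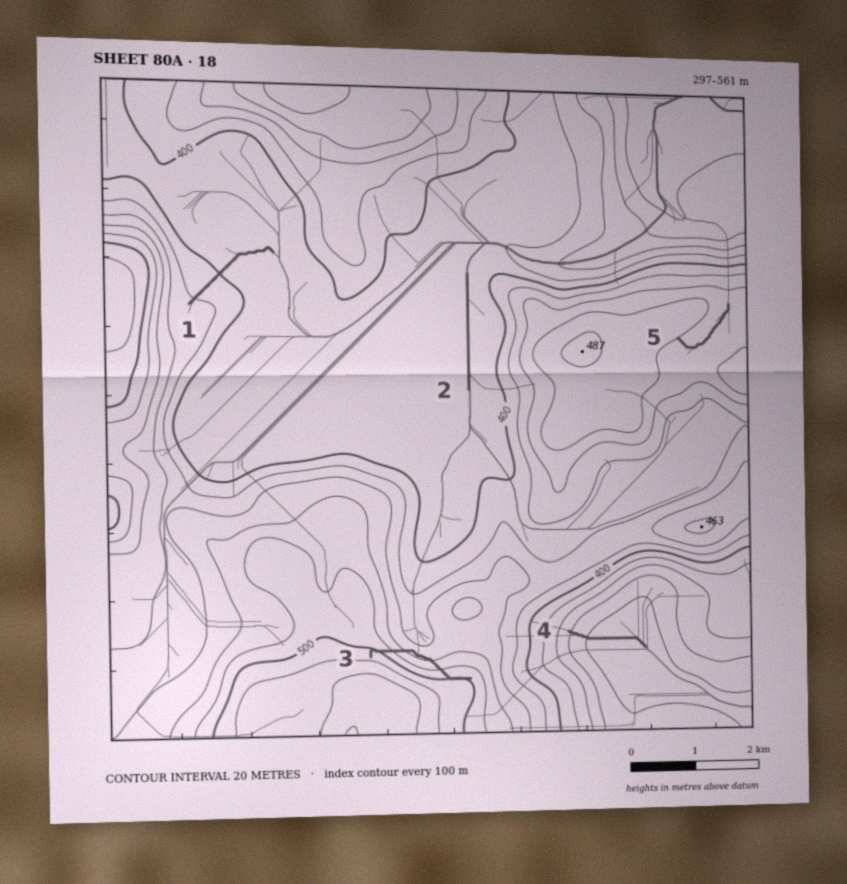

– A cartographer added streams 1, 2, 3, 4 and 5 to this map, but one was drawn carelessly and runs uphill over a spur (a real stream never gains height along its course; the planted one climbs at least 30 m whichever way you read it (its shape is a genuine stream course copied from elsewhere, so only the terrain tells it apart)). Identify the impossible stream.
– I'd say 3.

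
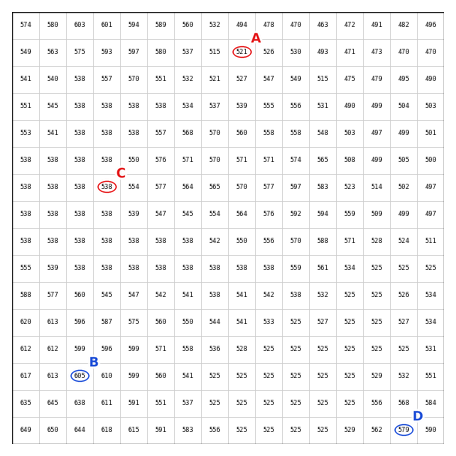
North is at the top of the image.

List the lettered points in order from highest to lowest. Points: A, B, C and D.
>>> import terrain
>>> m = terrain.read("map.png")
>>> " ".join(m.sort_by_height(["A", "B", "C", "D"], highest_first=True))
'B D C A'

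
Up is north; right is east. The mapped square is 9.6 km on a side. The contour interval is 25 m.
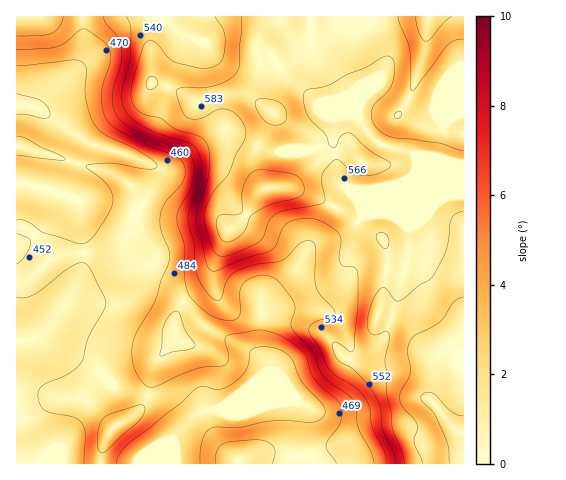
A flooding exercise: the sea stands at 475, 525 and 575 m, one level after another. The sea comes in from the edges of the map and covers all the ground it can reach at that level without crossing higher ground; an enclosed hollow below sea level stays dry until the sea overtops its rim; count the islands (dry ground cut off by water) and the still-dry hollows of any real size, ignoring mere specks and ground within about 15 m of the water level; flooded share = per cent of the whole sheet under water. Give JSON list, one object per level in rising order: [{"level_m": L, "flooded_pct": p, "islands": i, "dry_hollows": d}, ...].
[{"level_m": 475, "flooded_pct": 36, "islands": 0, "dry_hollows": 0}, {"level_m": 525, "flooded_pct": 50, "islands": 0, "dry_hollows": 0}, {"level_m": 575, "flooded_pct": 74, "islands": 0, "dry_hollows": 0}]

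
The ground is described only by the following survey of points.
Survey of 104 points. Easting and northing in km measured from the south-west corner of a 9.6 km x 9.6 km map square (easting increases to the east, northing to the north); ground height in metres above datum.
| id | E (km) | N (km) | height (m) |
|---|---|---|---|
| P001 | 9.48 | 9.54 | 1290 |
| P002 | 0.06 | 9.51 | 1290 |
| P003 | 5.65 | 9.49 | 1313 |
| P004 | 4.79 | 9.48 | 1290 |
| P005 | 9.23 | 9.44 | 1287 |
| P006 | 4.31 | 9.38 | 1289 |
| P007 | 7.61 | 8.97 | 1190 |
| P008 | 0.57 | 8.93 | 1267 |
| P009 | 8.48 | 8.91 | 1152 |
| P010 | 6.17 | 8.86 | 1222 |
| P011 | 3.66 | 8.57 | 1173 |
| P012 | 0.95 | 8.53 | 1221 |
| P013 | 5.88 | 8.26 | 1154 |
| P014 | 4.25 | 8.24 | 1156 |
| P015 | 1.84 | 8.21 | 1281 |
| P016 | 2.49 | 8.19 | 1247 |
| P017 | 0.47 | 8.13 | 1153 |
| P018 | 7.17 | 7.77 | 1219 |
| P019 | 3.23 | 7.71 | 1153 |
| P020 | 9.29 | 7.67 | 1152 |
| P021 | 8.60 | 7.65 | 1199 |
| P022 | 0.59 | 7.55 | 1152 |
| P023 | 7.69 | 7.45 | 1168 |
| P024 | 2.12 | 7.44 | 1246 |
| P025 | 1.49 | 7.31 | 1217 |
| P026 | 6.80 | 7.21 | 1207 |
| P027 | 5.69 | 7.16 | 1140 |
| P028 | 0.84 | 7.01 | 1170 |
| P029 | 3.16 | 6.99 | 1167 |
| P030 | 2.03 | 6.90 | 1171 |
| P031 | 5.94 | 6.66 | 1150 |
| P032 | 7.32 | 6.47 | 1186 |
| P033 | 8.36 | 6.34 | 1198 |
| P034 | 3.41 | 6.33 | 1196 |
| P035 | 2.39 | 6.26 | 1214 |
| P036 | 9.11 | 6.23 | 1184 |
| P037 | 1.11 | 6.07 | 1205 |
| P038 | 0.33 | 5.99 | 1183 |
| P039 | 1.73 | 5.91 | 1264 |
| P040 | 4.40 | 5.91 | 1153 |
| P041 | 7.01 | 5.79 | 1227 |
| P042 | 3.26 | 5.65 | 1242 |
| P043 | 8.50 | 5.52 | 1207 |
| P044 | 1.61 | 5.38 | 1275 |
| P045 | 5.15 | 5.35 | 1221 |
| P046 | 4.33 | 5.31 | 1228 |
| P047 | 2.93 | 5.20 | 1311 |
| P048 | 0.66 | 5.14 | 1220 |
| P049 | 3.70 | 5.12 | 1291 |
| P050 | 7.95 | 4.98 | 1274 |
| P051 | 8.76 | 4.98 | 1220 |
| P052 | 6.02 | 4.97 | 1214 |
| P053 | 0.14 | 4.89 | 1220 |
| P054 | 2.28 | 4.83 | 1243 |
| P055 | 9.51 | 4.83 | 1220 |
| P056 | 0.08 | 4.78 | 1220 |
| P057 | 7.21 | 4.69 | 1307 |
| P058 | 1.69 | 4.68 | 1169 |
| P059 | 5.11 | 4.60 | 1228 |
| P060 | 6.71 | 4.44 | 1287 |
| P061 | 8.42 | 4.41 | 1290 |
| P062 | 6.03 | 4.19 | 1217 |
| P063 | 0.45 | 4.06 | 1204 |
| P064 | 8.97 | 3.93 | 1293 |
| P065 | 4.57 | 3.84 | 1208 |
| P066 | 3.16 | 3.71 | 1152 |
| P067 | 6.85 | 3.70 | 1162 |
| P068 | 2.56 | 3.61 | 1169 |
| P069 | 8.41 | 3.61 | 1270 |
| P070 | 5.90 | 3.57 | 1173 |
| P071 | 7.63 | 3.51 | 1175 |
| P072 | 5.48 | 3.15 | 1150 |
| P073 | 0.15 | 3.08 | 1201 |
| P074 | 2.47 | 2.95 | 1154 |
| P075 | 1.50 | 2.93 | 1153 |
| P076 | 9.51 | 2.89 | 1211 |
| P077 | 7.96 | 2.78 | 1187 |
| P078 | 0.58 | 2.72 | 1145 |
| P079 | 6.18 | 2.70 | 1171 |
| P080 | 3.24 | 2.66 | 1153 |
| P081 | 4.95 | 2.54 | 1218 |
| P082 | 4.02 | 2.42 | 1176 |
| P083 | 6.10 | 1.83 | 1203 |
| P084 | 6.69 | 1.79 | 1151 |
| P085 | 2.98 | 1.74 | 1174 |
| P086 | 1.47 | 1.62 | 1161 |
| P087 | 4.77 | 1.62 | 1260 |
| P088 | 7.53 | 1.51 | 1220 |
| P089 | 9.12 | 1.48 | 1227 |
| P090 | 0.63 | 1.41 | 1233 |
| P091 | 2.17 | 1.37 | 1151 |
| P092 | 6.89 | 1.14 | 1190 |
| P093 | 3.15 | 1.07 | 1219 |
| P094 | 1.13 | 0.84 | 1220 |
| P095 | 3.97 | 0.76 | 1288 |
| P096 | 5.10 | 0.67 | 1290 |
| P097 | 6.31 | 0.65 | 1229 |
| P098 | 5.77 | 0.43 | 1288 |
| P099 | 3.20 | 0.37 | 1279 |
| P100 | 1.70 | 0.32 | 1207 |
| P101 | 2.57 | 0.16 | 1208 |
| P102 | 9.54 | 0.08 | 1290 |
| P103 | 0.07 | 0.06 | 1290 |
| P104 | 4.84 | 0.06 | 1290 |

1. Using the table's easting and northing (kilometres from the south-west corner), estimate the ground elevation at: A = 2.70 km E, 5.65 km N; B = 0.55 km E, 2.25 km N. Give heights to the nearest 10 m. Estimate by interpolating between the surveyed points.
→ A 1290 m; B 1220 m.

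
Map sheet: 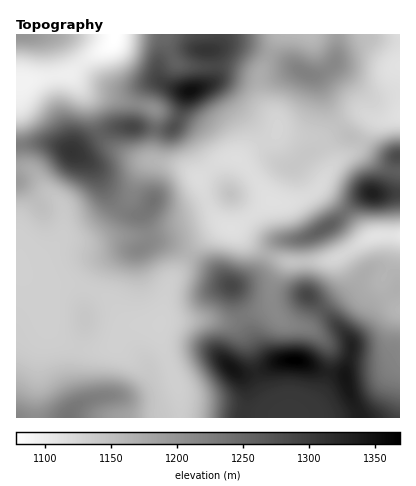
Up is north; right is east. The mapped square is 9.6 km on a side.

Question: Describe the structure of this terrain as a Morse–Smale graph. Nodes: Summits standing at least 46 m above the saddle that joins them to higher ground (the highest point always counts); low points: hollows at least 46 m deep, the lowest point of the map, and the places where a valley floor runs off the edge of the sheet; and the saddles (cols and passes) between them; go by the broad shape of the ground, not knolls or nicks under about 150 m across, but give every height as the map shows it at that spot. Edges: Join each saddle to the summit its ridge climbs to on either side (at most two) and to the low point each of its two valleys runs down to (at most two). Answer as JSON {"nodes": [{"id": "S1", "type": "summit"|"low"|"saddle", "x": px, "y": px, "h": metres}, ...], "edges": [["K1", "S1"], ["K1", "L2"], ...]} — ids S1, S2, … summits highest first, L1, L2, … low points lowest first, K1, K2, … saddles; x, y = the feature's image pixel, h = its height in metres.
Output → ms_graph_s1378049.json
{"nodes": [
{"id": "S1", "type": "summit", "x": 296, "y": 360, "h": 1369},
{"id": "S2", "type": "summit", "x": 190, "y": 92, "h": 1351},
{"id": "S3", "type": "summit", "x": 372, "y": 194, "h": 1333},
{"id": "S4", "type": "summit", "x": 72, "y": 152, "h": 1310},
{"id": "S5", "type": "summit", "x": 232, "y": 286, "h": 1288},
{"id": "S6", "type": "summit", "x": 68, "y": 418, "h": 1237},
{"id": "S7", "type": "summit", "x": 16, "y": 36, "h": 1199},
{"id": "L1", "type": "low", "x": 114, "y": 36, "h": 1078},
{"id": "L2", "type": "low", "x": 400, "y": 236, "h": 1108},
{"id": "L3", "type": "low", "x": 398, "y": 66, "h": 1112},
{"id": "K1", "type": "saddle", "x": 156, "y": 130, "h": 1248},
{"id": "K2", "type": "saddle", "x": 242, "y": 318, "h": 1230},
{"id": "K3", "type": "saddle", "x": 122, "y": 210, "h": 1226},
{"id": "K4", "type": "saddle", "x": 268, "y": 254, "h": 1171},
{"id": "K5", "type": "saddle", "x": 190, "y": 254, "h": 1164},
{"id": "K6", "type": "saddle", "x": 180, "y": 418, "h": 1137},
{"id": "K7", "type": "saddle", "x": 80, "y": 64, "h": 1101},
{"id": "K8", "type": "saddle", "x": 54, "y": 76, "h": 1098}],
"edges": [["K1", "S2"], ["K1", "S4"], ["K1", "L1"], ["K1", "L3"], ["K2", "S1"], ["K2", "S5"], ["K2", "L2"], ["K2", "L3"], ["K3", "S2"], ["K3", "S4"], ["K3", "L3"], ["K4", "S3"], ["K4", "S5"], ["K4", "L2"], ["K4", "L3"], ["K5", "S2"], ["K5", "S5"], ["K5", "L3"], ["K6", "S1"], ["K6", "S6"], ["K6", "L3"], ["K7", "S2"], ["K7", "S7"], ["K7", "L1"], ["K8", "S4"], ["K8", "S7"], ["K8", "L1"]]}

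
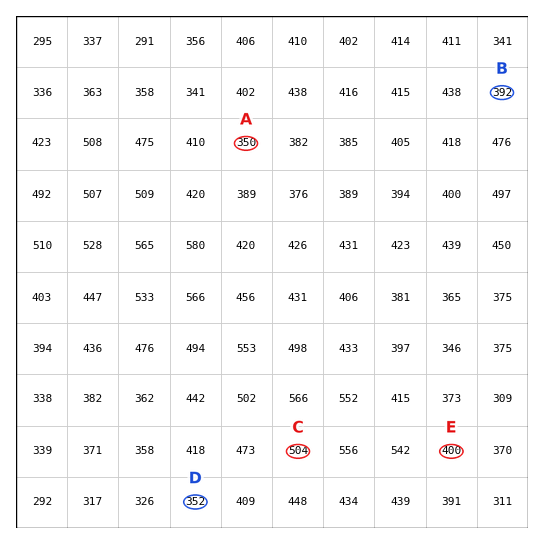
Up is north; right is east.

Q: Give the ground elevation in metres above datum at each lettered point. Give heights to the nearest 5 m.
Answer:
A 350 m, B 390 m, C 505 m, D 350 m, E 400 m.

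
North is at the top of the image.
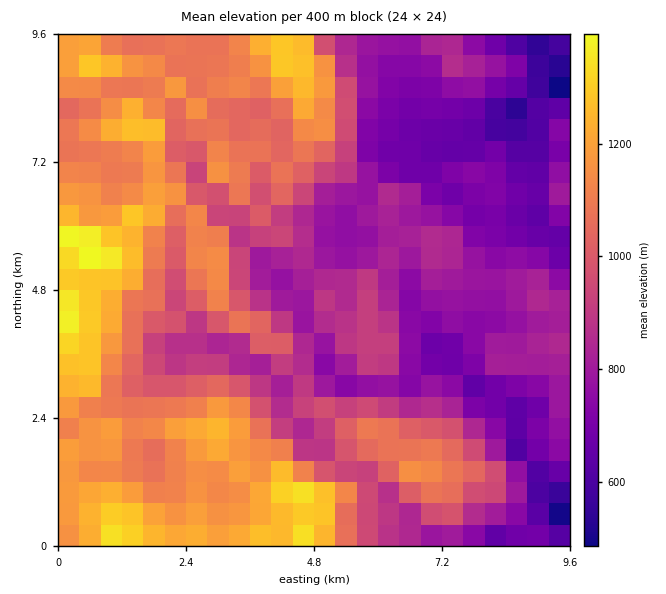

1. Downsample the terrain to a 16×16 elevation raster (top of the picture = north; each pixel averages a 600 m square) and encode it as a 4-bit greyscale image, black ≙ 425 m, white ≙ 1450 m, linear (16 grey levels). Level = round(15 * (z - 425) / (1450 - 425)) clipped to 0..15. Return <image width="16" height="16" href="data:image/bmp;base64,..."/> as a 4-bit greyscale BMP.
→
<image width="16" height="16" href="data:image/bmp;base64,Qk32AAAAAAAAAHYAAAAoAAAAEAAAABAAAAABAAQAAAAAAIAAAAATCwAAEwsAABAAAAAAAAAAAAAAABEREQAiIiIAMzMzAERERABVVVUAZmZmAHd3dwCIiIgAmZmZAKqqqgC7u7sAzMzMAN3d3QDu7u4A////AL3cu824dmRDvLq7zch5l1K6qru6iJqYRKury5Z5mYU1upmqd3dmVDXLh4dmVmRFVtyXd5ZndEVW3JiZdXdlVWbduKhWZmZlZe25qHdVZmRDy8qYh1VlRESqqoqZdVRENaq6mZqVRDM0m8mpm6VEQyS7q6qspkRVMbuqqsyFVWQy"/>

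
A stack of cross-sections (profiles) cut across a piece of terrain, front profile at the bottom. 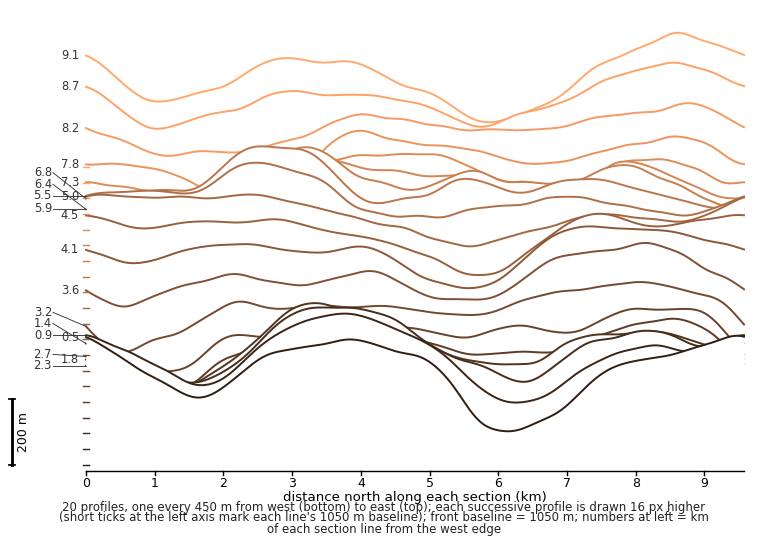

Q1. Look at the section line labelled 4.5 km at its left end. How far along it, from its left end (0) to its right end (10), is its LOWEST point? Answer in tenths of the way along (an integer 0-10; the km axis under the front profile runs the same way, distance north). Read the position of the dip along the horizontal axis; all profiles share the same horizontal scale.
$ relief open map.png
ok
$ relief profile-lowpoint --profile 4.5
6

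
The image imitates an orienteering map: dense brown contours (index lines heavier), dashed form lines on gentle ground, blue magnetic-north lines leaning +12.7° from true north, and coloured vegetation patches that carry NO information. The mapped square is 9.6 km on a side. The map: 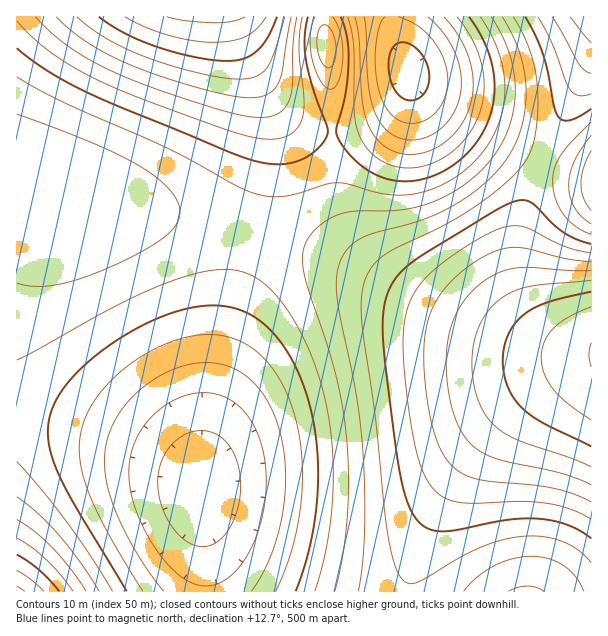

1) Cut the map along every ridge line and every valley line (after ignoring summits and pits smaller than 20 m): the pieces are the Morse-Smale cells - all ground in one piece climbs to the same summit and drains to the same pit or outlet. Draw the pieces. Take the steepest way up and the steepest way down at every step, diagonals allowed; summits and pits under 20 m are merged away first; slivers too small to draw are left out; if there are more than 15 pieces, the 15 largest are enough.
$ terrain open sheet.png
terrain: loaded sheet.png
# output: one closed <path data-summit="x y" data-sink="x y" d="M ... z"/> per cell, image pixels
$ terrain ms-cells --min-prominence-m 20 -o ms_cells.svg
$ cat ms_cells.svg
<path data-summit="591 354" data-sink="200 488" d="M26 187l-10 1 0 228 32 4 54 13 50 18 37 21 7 7 4 9 7 104 200 0 5-23 14-36 19-39 35-51 36-39 15-12 33-19 28-10-1-9-22 0-21-4-54-16-59-26-85-44-44-17-96-25-46-10-87-10z"/><path data-summit="591 354" data-sink="218 17" d="M234 16l-217 0-1 170 19 2 42 14 87 10 46 10 96 25 44 17 85 44 51 22-82-44-32-24-17-19-11-16-8-27-4-21 0-47-12 0-15-5-17-11-8-8-12-16-21-38z"/><path data-summit="591 354" data-sink="408 72" d="M410 78l-6 17-18 20-29 13-25 4 2 59 6 25 9 18 13 18 33 28 31 20 45 22 60 24 27 6 33 2 0-5-22-6-18-11-19-21-10-24-4-15 2-44 6-25 16-42-53-27-48-26-15-11z"/><path data-summit="591 354" data-sink="527 591" d="M591 364l-27 9-33 19-15 12-36 39-26 36-28 54-14 36-4 23 184-1z"/><path data-summit="17 591" data-sink="200 488" d="M27 416l-11 1 1 175 189-1-6-103-4-9-7-7-13-9-47-21-48-15z"/><path data-summit="591 17" data-sink="408 72" d="M591 16l-198 0-1 8 17 53 17 20 44 27 72 36 50-97z"/><path data-summit="591 354" data-sink="591 180" d="M543 160l-9 20-14 48-2 44 4 15 10 24 19 21 18 11 22 6 1-173-23-6z"/><path data-summit="326 45" data-sink="408 72" d="M392 16l-68 1 7 66 2 49 24-4 24-10 23-23 5-20-15-45z"/><path data-summit="326 45" data-sink="218 17" d="M323 16l-87 0-1 4 13 37 20 35 12 16 8 8 17 11 15 5 12 0-1-49z"/><path data-summit="591 17" data-sink="591 180" d="M591 64l-49 95 18 9 28 7 4-1z"/>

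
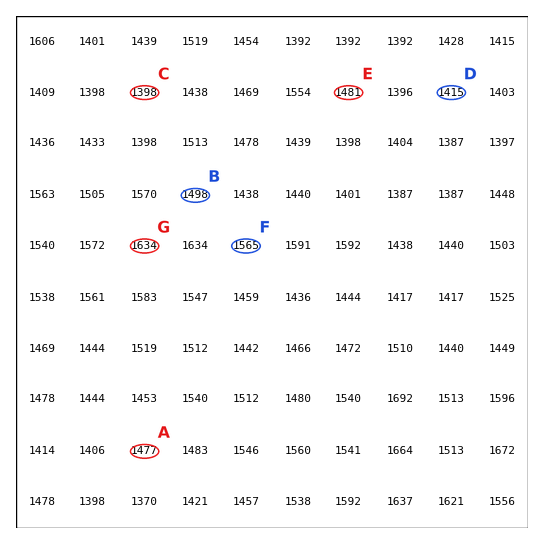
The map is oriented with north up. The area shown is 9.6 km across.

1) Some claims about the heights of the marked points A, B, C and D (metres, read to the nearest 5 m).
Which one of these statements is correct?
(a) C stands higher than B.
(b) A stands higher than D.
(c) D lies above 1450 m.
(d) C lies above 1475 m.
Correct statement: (b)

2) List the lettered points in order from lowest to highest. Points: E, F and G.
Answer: E F G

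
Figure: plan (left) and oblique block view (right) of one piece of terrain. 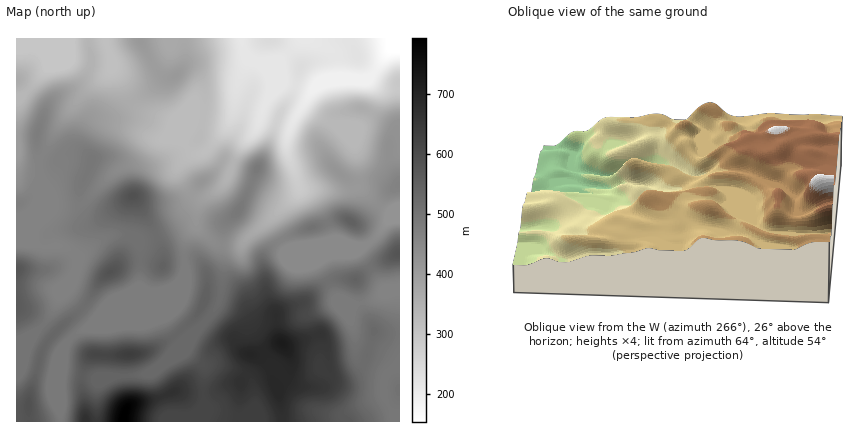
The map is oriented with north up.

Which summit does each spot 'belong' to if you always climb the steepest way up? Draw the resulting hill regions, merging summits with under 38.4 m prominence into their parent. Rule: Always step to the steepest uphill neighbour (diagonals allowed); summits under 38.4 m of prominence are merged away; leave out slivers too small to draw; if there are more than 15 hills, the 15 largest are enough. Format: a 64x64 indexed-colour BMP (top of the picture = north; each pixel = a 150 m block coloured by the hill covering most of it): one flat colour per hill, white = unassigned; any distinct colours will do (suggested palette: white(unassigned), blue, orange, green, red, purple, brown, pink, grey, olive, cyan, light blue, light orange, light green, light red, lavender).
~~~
<image width="64" height="64" href="data:image/bmp;base64,Qk12CAAAAAAAAHYAAAAoAAAAQAAAAEAAAAABAAQAAAAAAAAIAAATCwAAEwsAABAAAAAAAAAA////ALR3HwAOf/8ALKAsACgn1gC9Z5QAS1aMAMJ34wB/f38AIr28AM++FwDox64AeLv/AIrfmACWmP8A1bDFAHd3d3ERERERERERERERERIiIiIiIiIiIiIiIiIiIiIid3d3cREREREREREREREREiIiIiIiIiIiIiIiIiIiIiF3d3dxERERERERERERERESIiIiIiIiIiIiIiIiIiIiEXd3d3ERERERERERERERERIiIiIiIiIiIiIiIiIiIiIRd3d3cREREREREREREREREiIiIiIiIiIiIiIiIiIiIRF3d3dxERERERERERERERESIiIiIiIiIiIiIiIiIiIhEXd3d3ERERERERERERERERIiIiIiIiIiIiIiIiIiIiERd3d3cRERZhEREREREREREiIiIiIiIiIiIiIiIiIiIhF3d3d3ZmZmZmZmZmERERESIiIiIiIiIiIiIiIiIiIREXd3d3dmZmZmZmZmZhERERIiIiIiIiIiIiIiIiIiERERd3d3d2ZmZmZmZmZmYRERIiIiIiIiIiIiIiIiIiERERF3d3d3ZmZmZmZmZmZmERIiIiIiIiIiIiIiIiIiIREREXd3d3dmZmZmZmZmZmZhEiIiIiIiIiIiIiIiIiIhERERd3d3d3ZmZmZmZmZmZmYSIiIiIiIiIiIiIiIiIhERERGZl3d3d2ZmZmZmZmZmYRIiIiIiIiIiIiIiIiIiEREREZmZd3d3dmZmZmZmZmYRESIiIiIiIiIiIiIiIiIRERERmZmXd3d3d2ZmZmZmZhEREiIiIiIiIiIiIiIiIhERERGZmZd3d3d6d2ZmZmZhERERIiIiIiIiIiIiIiIiEREREZmZmXd3d6qqd3ZmZmERERESIiIiIiIiIiIiIiIRERERmZmZl3d6qqqqp3ZmZhEREREiIiIiIiIiIiIiIhERERGZmZmXd6qqqqqqp3ZmERERESIiIiIiIiIiIiIREREREZmZmZd6qqqqqqqqp2ZhERERIiIiIiIiIiIiIRERERERmZmZmXqqqqqqqqMzM2EREREiIiIiIiIiIiIRERERG7uZmZmZmqqqqqqqozMzMRERESIiIiIiIiIiIhERERG7u5mZmZmZqqqqqqqjMzMzEREREiIiIiIiIiIhEREREbu7mZmZmZmqqqqqqqMzMzMRERESIiIiIiIiIiEREREbu7uZmZmZmaqqqqqqozMzMxERERIiIiIiIiIiEREREbu7u5mZmZmZOqqqqqqjMzMzEREREiIiIiIiIiIiERERu7u7mZmZmZMzqqqqqqMzMzMREREREiIiIiIiIiIiERu7u7uZmTMzMzM6qqqqozMzMxERERVVIiIiKIiCIiIiiLu7u5kzMzMzMzM6qqozMzMzERFVVVUiIiKIiIiIiIiIiLu7mTMzMzMzMzMzMzMzMzMxFVVVVVIiKIiIiIiIiIiIi7uZkzMzMzMzMzMzMzMzMzNVVVVVVVIoiIiIiIiIiIiLu5mTMzMzMzMzMzMzMzMzM1VVVVVVVYiIiIiIiIiIiIi7EZMzMzMzMzMzMzMzMzMzVVVVVVVVWIiIiIiIiIiIiIgRGTMzMzMzMzMzMzMzMzNVVVVVVVVViIiIiIiIiIiBERERMREREzMzMzMzMzMzMzVVVVVVVVVYiIiIiIiIiBERERERERERMzMzMzMzMzMzEVVVVVVVVVWIiIiIiIiBERERERERERETMzMzMzMzMzERFVVVVVVVVViIiIEYiBEREREREREREREzMzMzMzMzERERVVVVVVVVURERERERERERERERERERERMzMzMzMzEREREVVVVVVVVRERERERERERERERERERERETMzMzMzMRERERFVVVVVVRERERERERERERERERERERERETMzMzMxEREREVVVVVVVERERERERERERERERERERERERETMzMzMRERERVVVVVVUREREREREREREREREREREREREREzMzMzEREREVVVVVURERERERERERERERERERERERERERMzMzMRERERVVVVVREREREREREREREREREREREREREREzMzMREREREVVVVVERERERERERERERERERERERERERERERFBERERERFVVVUREREREREREREREREREREREREREREREUQRERERERVVVVEREREREREREREREREREREREREREREURBERERERFVVVUREREREREREREREREREREREREREREUREQRREERERVVVRERERERERERERERERERERERERERRERERERERBERFVVVUREREREREREREREREREREREREUREREREREREEREVVVVVEREREREREREREREREREREREUREREREREREQRERFVVVURERERERERERERERERERERERREREREREREREEREVVVVVERERERERERERERERERERERREREREREREREQRERFVVVERERERERERERERERERERERFERERERERERERBEREVURERERERERERERERERERERERFEREREREREREREERERERERERERERERERERERERERERFERERERERERERERBEREREREREREREREREREREREREREUREREREREREREREERERERERERERERERERERERERERERRERERERERERERERBERERERERERERERERERERERERERFERERERERERERERBERERERERERERERERERERERERERFEREREREREREREREEREREREREREREREREREREREREREUREREREREREREREQRERERERERERERERER"/>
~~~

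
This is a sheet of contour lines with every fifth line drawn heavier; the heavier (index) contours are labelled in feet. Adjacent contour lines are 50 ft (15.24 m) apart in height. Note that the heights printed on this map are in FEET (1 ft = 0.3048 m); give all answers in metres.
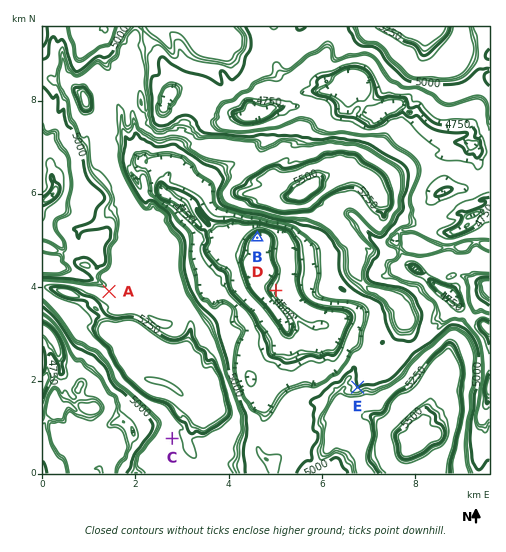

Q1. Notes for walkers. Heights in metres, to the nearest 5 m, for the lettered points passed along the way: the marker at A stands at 1580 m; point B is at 1350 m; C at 1580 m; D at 1400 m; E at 1525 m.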